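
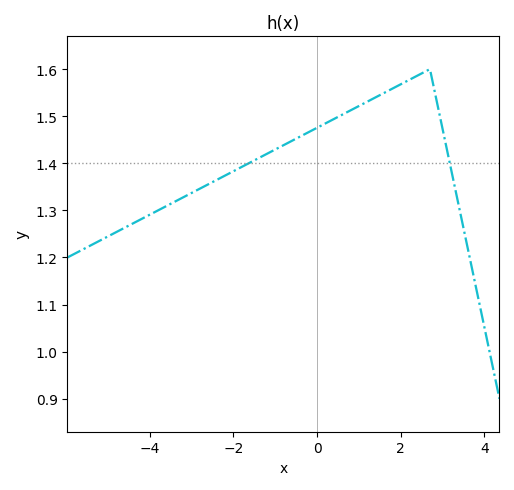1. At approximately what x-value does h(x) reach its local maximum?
2.7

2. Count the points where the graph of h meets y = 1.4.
2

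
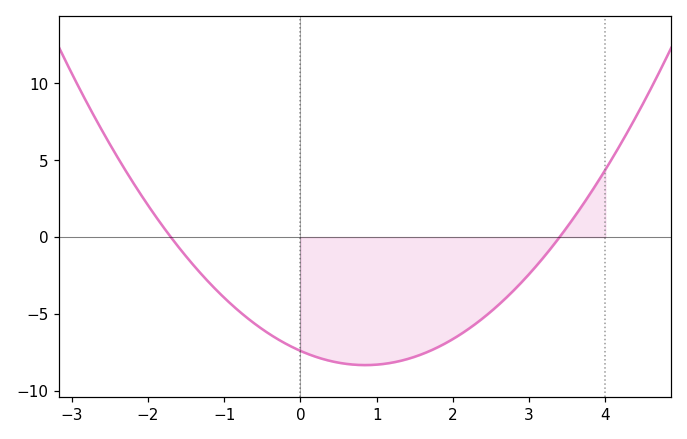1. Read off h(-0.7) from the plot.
-5.25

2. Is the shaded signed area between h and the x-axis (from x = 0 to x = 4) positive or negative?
negative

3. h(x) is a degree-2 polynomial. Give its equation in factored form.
y = 1.28(x + 1.7)(x - 3.4)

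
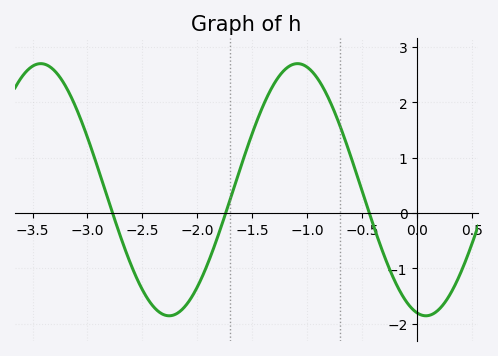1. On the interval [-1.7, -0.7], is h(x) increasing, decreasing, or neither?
neither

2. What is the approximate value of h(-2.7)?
-0.424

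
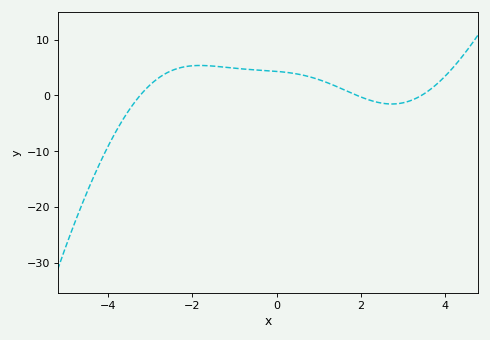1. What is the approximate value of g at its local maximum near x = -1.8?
5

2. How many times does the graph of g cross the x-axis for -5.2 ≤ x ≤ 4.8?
3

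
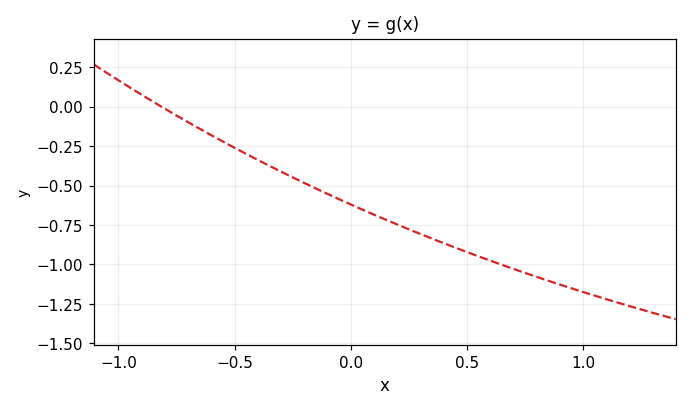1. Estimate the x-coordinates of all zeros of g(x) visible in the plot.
-0.8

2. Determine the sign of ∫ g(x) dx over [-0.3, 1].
negative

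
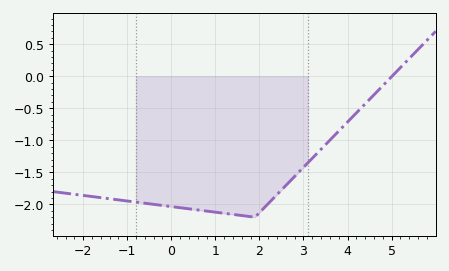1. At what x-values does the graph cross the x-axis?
5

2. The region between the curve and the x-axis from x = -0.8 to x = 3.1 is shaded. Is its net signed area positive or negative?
negative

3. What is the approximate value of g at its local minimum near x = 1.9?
-2.2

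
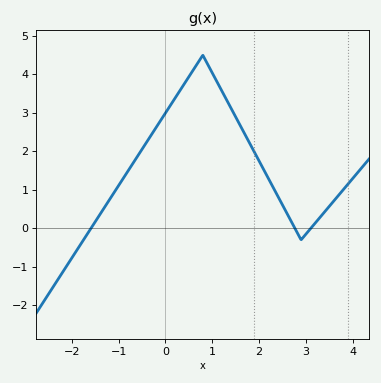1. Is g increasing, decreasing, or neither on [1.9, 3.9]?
neither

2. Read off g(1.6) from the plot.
2.67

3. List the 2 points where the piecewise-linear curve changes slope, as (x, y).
(0.8, 4.5); (2.9, -0.3)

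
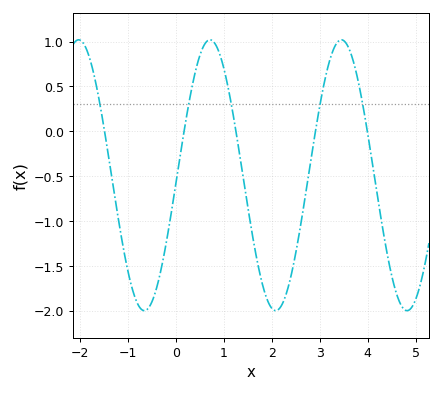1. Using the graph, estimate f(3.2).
0.8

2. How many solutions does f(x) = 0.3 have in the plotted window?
5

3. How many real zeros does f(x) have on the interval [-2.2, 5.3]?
5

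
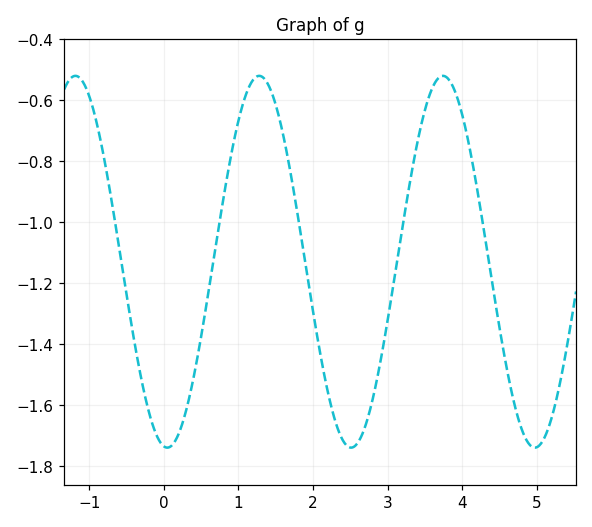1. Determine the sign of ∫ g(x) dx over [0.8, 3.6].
negative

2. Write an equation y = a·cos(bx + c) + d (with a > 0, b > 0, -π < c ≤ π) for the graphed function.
y = 0.61cos(2.55x + 3.02) - 1.13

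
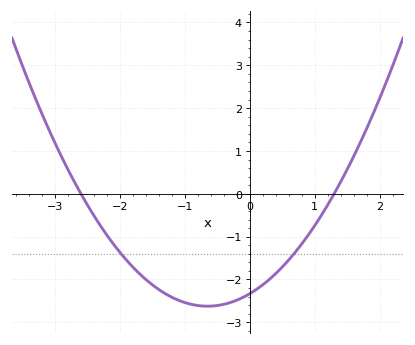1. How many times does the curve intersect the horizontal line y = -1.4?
2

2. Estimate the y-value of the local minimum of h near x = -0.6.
-2.6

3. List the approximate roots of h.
-2.6, 1.3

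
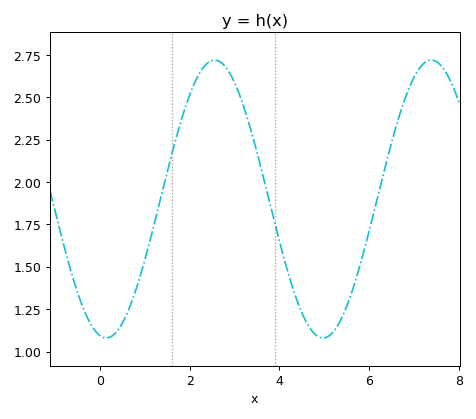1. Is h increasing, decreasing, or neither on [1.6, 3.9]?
neither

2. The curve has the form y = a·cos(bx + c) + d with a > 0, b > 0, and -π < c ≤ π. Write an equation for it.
y = 0.82cos(1.3x + 2.96) + 1.9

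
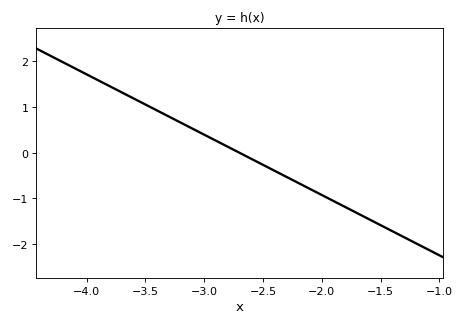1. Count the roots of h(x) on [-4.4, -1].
1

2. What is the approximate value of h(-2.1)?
-0.8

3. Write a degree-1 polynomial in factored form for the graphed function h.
y = -1.32(x + 2.7)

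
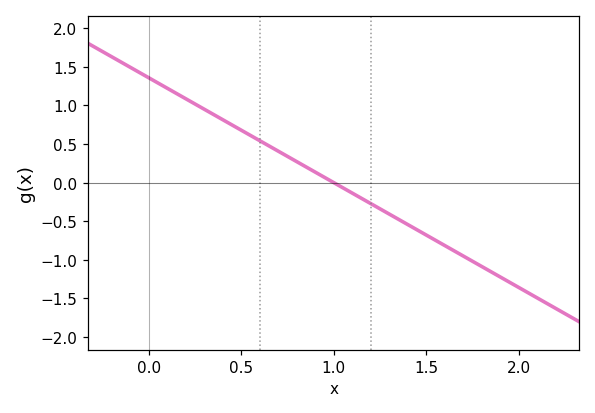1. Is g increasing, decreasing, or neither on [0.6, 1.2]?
decreasing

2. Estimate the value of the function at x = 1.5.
-0.68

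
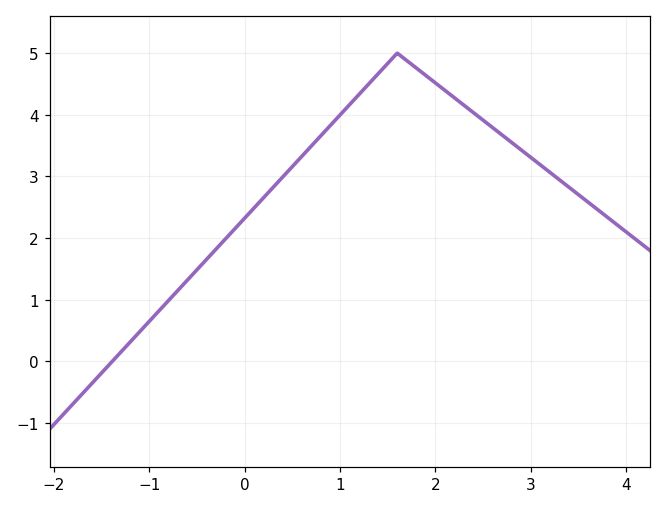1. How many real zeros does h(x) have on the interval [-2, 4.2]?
1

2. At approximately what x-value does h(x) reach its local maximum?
1.6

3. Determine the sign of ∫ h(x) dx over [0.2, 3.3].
positive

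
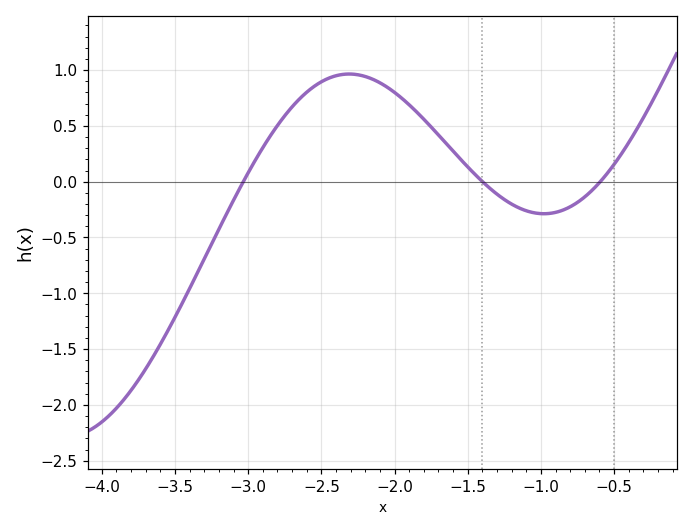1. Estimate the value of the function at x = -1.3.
-0.112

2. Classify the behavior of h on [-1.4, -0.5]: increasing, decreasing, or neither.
neither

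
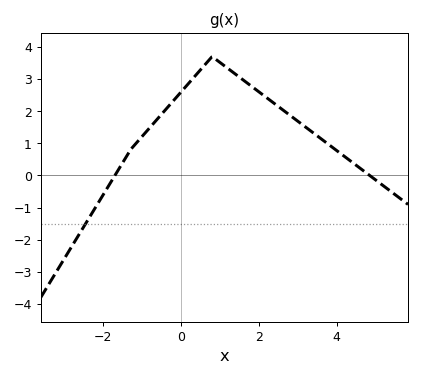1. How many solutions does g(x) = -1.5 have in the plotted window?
1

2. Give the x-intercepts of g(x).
-1.8, 4.8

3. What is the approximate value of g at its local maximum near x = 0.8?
3.7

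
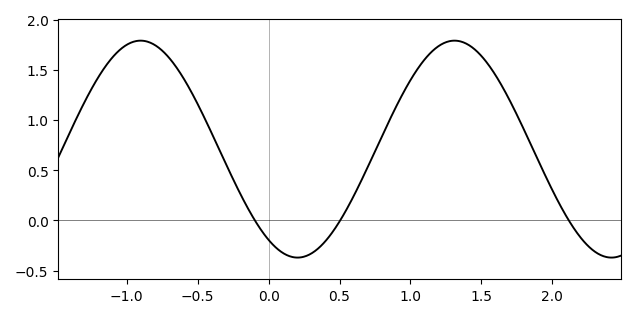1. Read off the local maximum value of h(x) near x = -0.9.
1.79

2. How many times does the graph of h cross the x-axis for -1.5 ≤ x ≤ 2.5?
3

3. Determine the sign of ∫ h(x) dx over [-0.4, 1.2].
positive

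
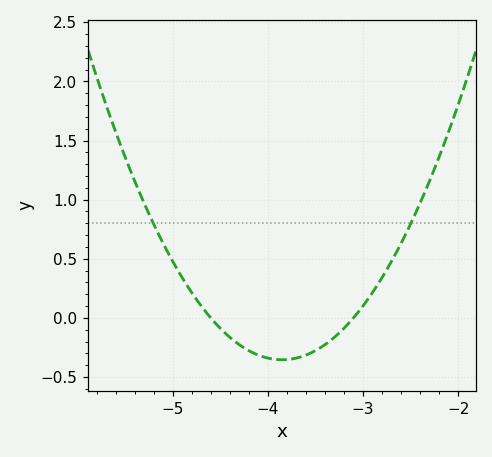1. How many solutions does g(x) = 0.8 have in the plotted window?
2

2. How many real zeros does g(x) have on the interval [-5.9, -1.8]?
2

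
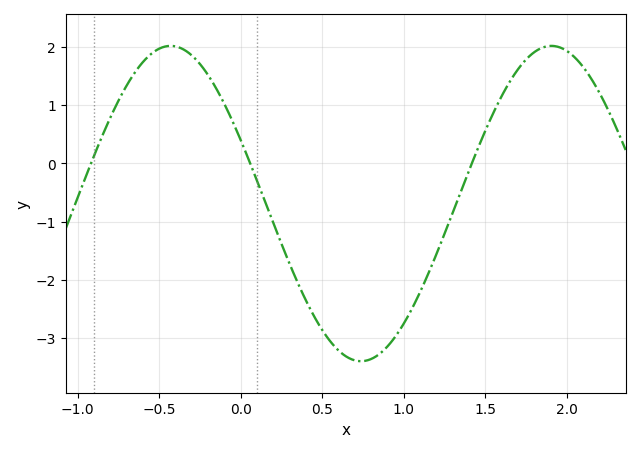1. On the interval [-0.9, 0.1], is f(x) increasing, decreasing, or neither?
neither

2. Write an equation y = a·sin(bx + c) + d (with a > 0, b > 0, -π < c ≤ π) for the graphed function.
y = 2.71sin(2.7x + 2.7) - 0.69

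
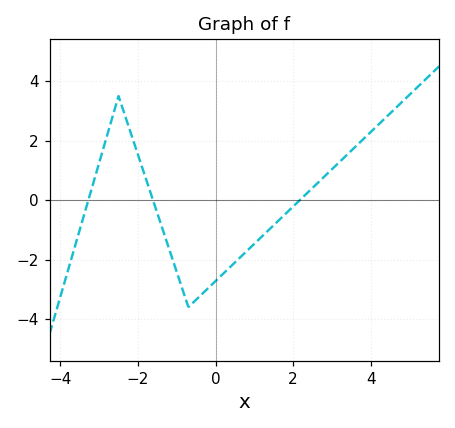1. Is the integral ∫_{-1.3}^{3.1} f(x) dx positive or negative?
negative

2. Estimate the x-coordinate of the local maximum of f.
-2.5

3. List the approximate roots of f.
-3.28, -1.61, 2.17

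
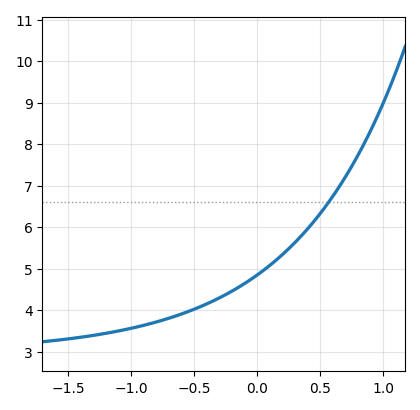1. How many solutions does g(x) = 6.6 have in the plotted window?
1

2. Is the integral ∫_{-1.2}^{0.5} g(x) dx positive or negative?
positive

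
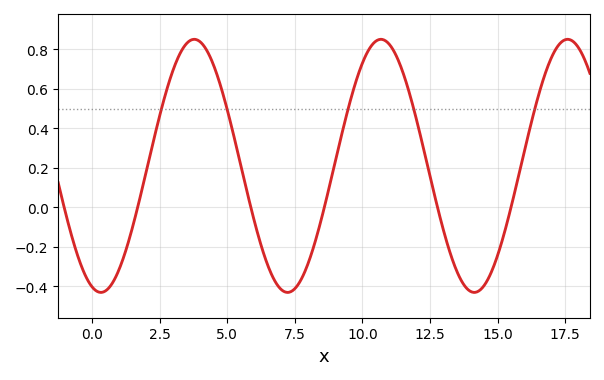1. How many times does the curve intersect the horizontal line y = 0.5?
5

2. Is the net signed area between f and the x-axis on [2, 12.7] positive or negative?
positive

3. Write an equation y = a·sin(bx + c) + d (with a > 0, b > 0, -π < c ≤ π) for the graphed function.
y = 0.64sin(0.91x - 1.9) + 0.21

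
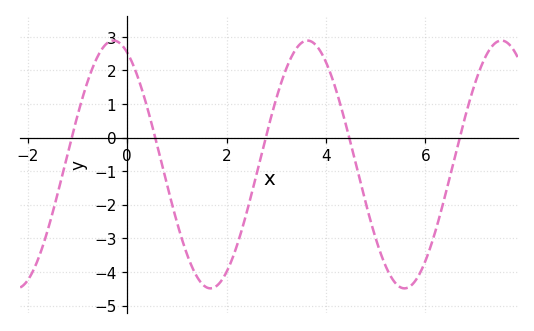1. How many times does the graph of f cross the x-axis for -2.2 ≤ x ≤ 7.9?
5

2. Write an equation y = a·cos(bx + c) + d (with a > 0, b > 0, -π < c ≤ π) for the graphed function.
y = 3.69cos(1.61x + 0.442) - 0.8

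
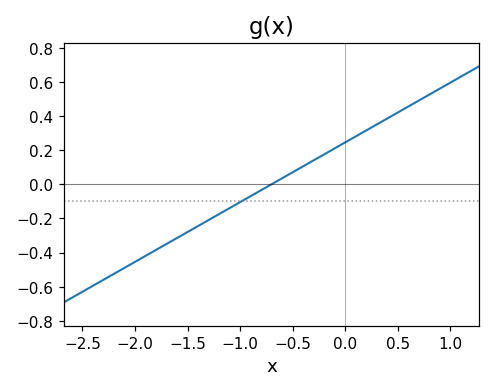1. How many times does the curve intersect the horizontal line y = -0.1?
1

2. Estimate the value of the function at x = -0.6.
0.04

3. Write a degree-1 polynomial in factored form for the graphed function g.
y = 0.35(x + 0.7)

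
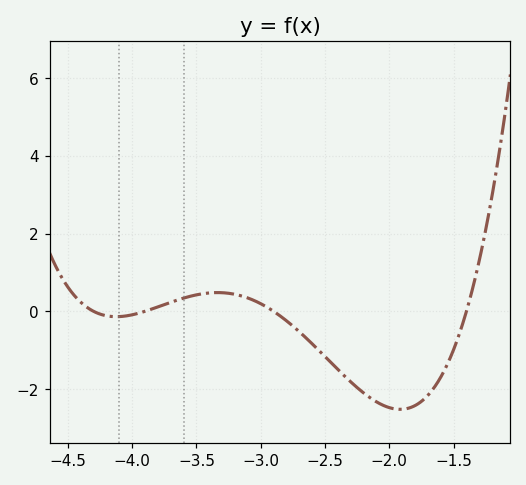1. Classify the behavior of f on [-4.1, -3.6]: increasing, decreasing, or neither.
increasing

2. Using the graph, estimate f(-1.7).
-2.16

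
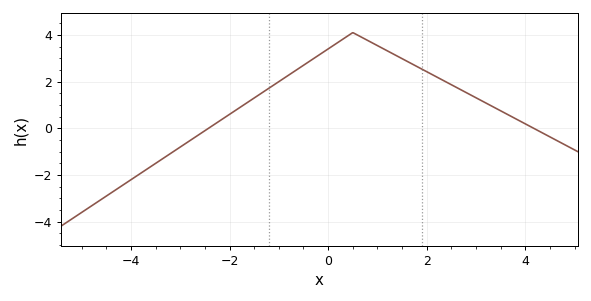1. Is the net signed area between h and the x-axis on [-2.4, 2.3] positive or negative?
positive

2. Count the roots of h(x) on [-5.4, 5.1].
2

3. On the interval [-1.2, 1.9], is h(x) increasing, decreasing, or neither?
neither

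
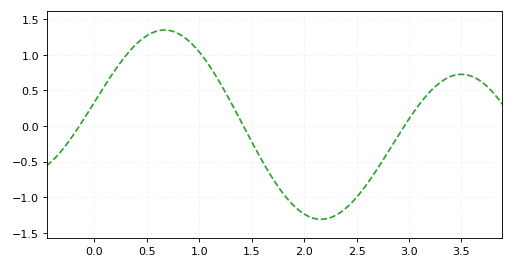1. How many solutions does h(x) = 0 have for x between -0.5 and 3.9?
3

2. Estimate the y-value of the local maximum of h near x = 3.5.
0.726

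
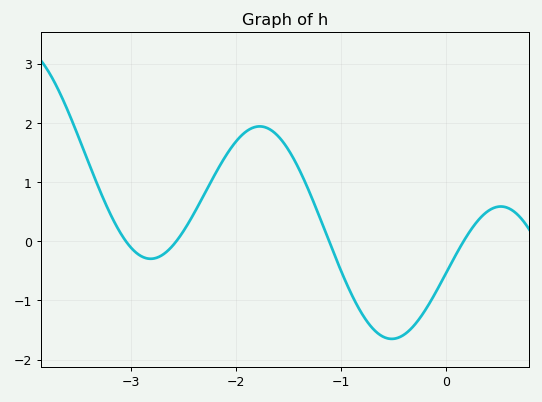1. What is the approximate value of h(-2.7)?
-0.231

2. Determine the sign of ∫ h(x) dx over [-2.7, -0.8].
positive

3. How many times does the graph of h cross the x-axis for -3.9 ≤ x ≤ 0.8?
4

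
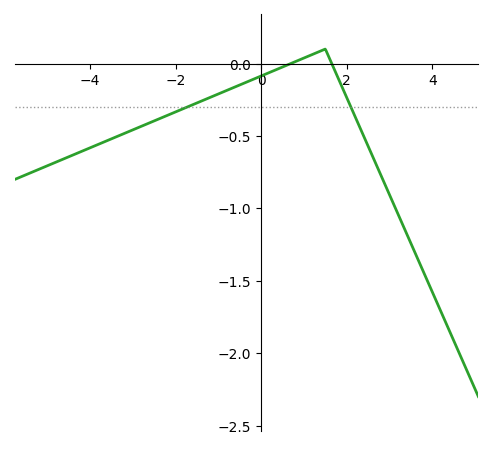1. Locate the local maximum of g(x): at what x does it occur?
1.4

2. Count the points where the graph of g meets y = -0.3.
2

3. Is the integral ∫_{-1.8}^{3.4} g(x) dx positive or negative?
negative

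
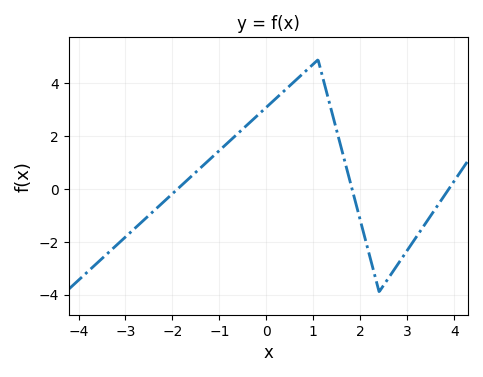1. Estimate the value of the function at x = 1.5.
2.2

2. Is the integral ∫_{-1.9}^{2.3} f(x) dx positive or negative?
positive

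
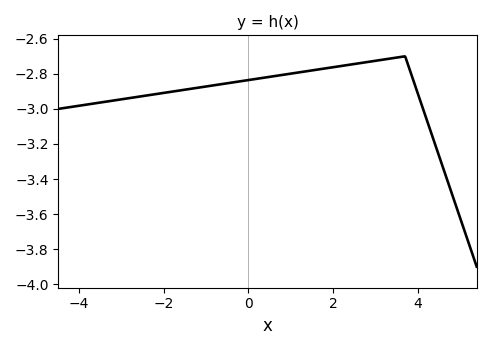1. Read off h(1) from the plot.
-2.8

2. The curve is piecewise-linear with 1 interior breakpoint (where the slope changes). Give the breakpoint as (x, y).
(3.7, -2.7)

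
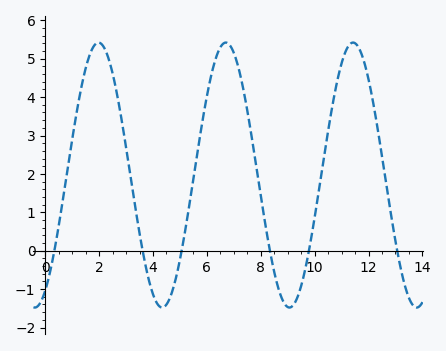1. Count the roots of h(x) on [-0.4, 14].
6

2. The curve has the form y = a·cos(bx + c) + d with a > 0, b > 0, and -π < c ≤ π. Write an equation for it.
y = 3.45cos(1.33x - 2.63) + 1.97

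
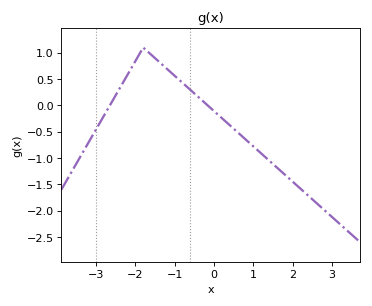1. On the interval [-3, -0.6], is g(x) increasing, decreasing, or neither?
neither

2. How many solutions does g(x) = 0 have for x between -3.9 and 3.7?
2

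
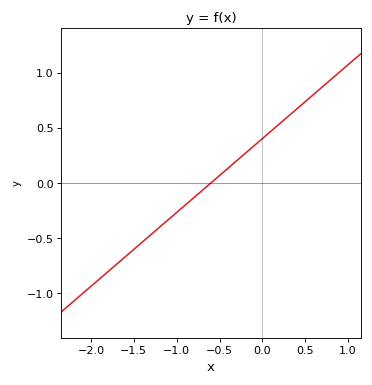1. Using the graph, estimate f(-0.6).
0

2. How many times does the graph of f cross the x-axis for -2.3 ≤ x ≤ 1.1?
1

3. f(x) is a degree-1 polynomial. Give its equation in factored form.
y = 0.67(x + 0.6)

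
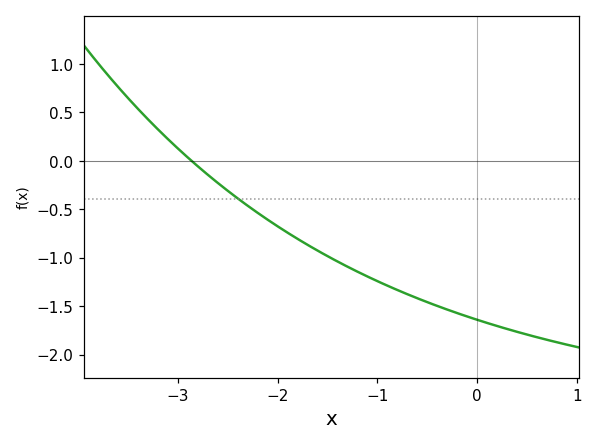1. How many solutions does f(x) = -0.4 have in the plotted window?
1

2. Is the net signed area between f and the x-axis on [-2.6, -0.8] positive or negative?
negative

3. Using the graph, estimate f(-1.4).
-1.05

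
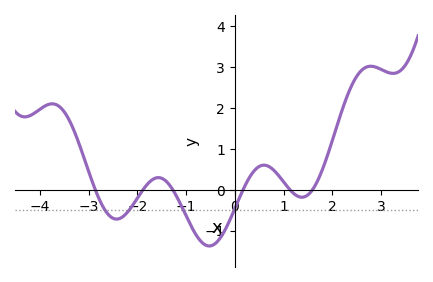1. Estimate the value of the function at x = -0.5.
-1.4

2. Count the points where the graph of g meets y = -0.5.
4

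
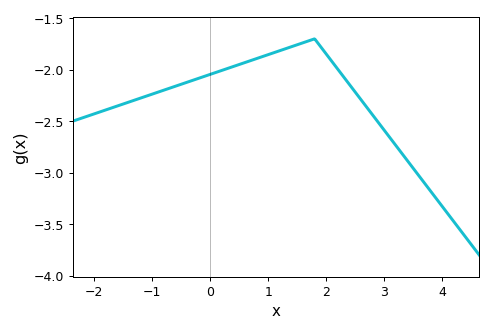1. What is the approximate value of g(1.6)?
-1.74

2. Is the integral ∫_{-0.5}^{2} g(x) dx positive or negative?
negative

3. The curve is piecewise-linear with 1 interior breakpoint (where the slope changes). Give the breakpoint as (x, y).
(1.8, -1.7)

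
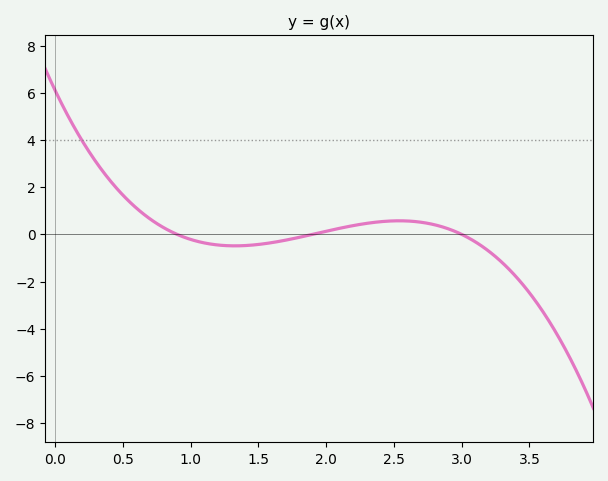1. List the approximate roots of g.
0.9, 1.9, 3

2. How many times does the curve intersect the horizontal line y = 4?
1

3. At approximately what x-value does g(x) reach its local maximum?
2.54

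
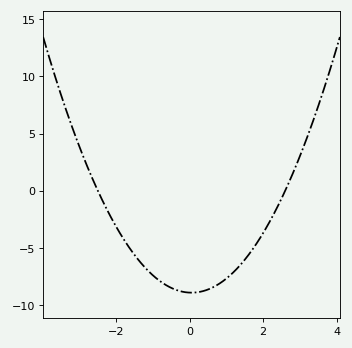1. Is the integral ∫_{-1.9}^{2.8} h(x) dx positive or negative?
negative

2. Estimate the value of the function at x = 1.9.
-4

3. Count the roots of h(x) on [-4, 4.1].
2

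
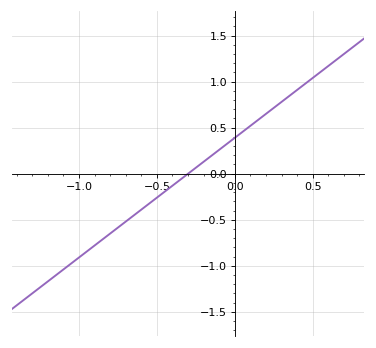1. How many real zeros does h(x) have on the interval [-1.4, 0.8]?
1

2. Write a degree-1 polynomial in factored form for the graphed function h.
y = 1.3(x + 0.3)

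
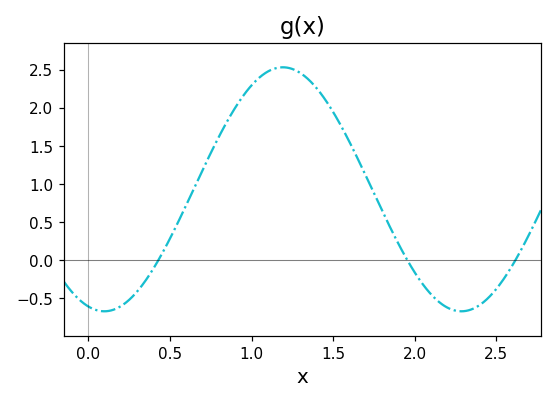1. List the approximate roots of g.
0.428, 1.96, 2.62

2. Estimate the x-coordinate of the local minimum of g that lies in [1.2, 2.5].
2.29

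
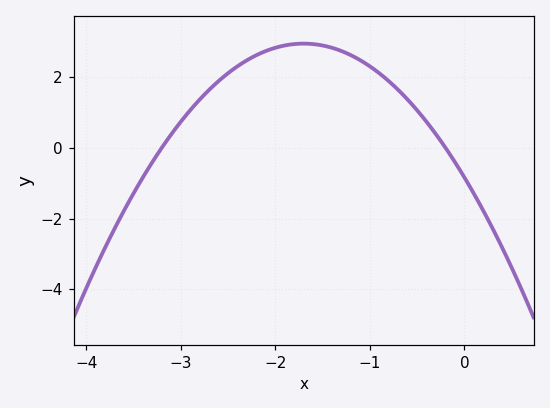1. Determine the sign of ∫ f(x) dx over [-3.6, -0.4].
positive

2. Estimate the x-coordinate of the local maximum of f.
-1.7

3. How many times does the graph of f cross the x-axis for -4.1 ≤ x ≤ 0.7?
2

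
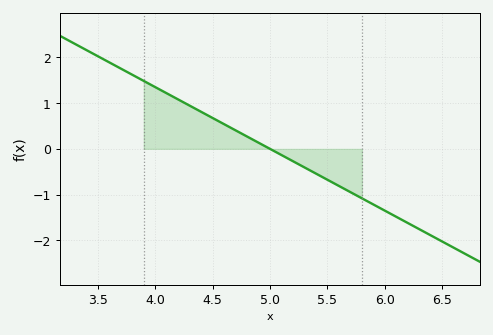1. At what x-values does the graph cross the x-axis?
5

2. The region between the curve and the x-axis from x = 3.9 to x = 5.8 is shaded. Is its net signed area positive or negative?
positive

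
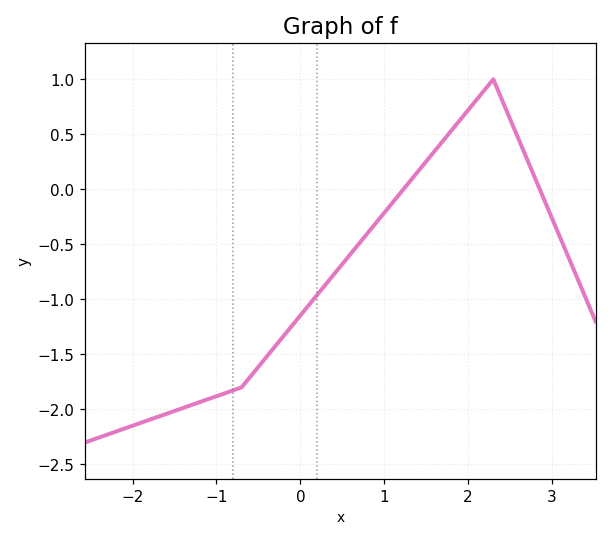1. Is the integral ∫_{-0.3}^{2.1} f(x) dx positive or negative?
negative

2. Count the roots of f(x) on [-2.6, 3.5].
2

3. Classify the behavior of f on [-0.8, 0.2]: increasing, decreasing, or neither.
increasing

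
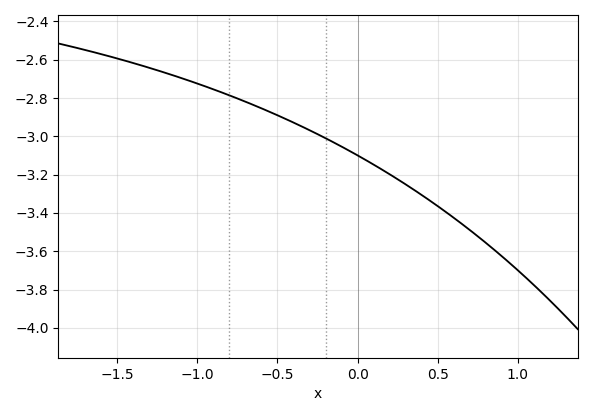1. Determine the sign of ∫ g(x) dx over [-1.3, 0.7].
negative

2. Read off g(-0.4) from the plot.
-2.93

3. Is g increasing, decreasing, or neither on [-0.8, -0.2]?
decreasing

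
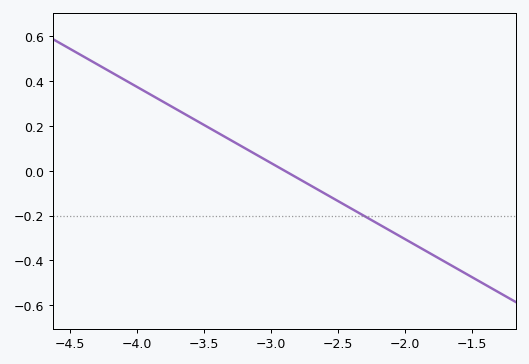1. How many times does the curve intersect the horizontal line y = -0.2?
1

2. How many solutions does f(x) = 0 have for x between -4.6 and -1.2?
1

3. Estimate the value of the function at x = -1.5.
-0.476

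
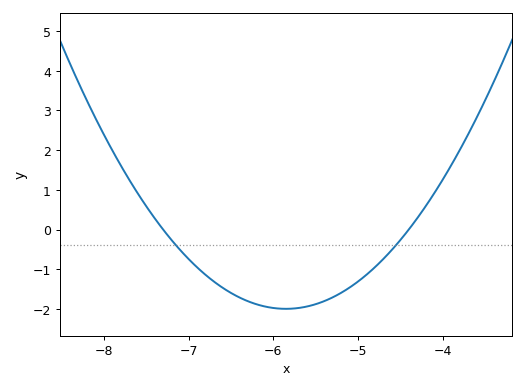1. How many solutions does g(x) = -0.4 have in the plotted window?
2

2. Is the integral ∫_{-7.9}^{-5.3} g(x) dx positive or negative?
negative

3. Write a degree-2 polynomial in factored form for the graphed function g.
y = 0.95(x + 7.3)(x + 4.4)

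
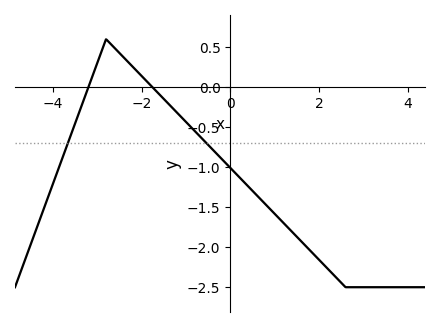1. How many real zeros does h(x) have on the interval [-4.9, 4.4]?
2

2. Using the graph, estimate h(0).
-1.01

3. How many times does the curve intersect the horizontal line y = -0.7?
2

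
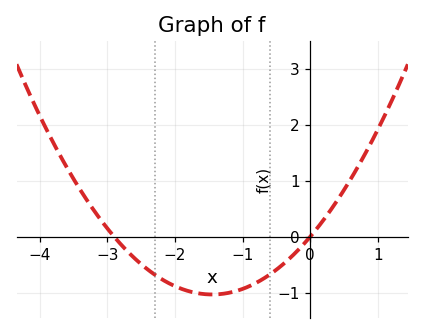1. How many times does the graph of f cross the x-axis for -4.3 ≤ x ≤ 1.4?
2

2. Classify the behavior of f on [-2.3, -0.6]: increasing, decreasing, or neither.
neither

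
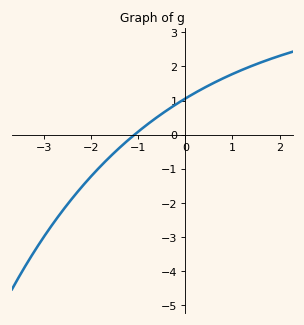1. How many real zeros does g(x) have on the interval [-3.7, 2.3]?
1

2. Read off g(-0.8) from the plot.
0.309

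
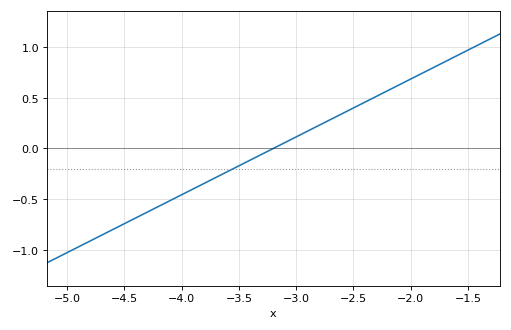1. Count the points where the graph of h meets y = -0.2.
1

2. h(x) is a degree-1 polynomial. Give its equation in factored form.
y = 0.57(x + 3.2)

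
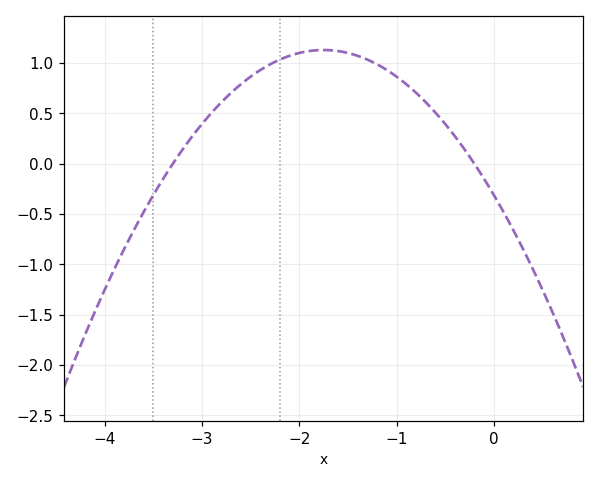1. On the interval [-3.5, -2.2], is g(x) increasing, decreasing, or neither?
increasing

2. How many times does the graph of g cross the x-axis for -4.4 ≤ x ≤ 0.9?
2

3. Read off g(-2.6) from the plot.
0.79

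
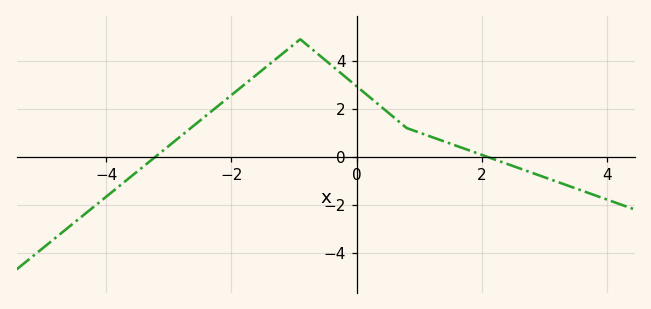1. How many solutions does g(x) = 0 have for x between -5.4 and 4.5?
2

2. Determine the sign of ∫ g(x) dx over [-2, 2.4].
positive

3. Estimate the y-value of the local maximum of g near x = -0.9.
4.8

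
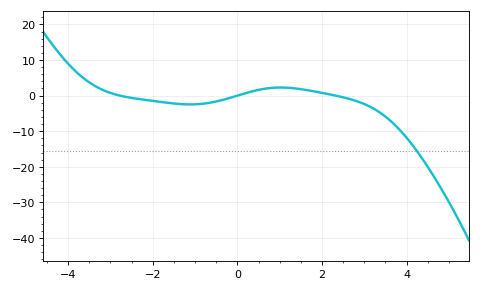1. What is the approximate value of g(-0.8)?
-2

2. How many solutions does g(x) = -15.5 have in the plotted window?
1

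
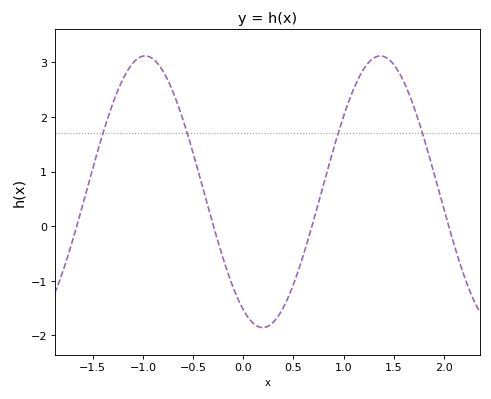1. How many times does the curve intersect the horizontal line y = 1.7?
4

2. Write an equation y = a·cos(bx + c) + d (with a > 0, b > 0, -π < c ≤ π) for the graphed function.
y = 2.49cos(2.68x + 2.62) + 0.63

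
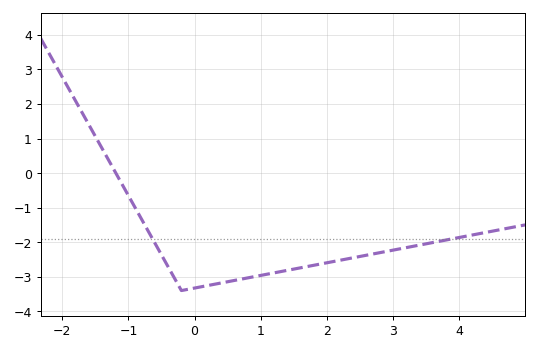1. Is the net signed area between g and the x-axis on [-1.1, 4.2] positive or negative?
negative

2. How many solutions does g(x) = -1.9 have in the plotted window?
2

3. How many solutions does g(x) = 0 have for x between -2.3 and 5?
1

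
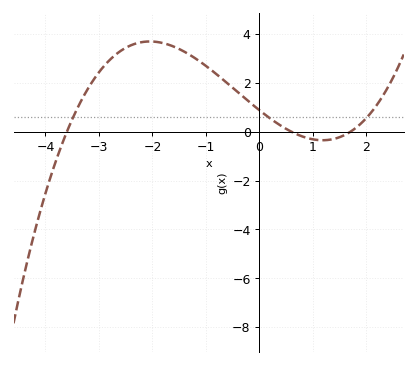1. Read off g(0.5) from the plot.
0.2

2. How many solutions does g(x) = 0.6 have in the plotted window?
3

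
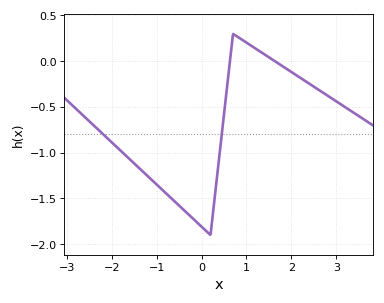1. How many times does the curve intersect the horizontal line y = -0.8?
2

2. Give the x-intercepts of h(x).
0.6, 1.6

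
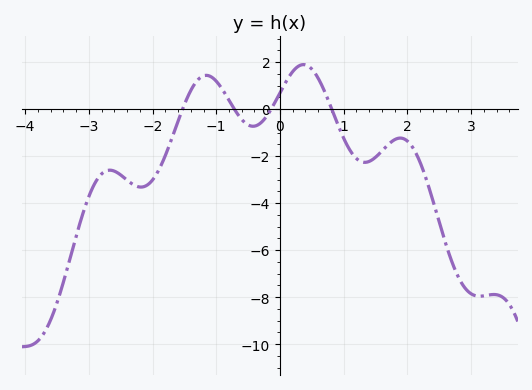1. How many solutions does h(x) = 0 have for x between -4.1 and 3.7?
4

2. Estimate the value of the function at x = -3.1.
-4.4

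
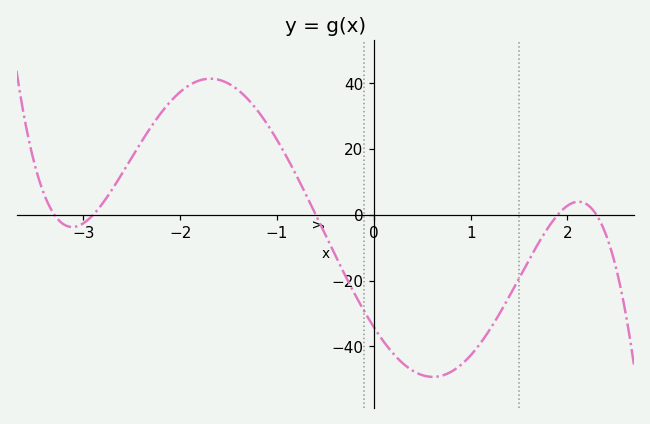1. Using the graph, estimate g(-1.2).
32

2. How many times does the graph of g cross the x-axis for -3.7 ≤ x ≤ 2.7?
5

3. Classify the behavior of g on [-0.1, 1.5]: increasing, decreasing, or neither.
neither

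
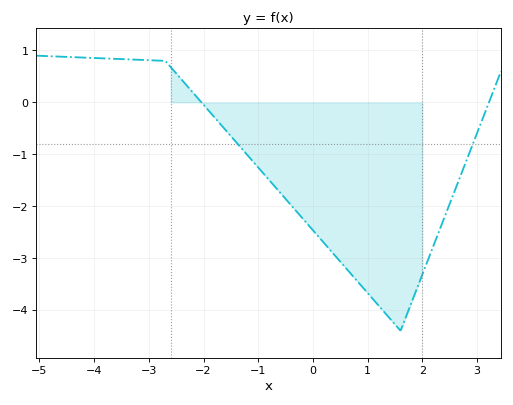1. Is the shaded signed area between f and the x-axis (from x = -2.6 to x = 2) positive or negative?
negative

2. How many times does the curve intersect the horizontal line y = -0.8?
2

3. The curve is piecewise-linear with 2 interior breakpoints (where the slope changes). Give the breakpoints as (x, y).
(-2.7, 0.8); (1.6, -4.4)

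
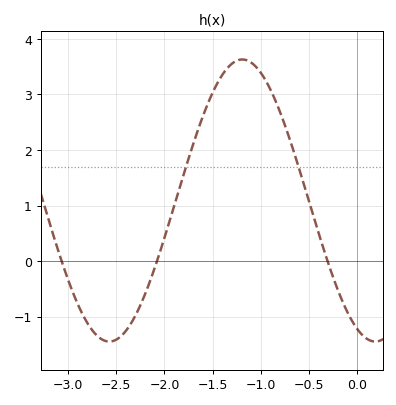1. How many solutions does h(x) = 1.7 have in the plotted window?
2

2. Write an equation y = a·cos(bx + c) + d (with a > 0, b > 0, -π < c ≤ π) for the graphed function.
y = 2.54cos(2.3x + 2.7) + 1.09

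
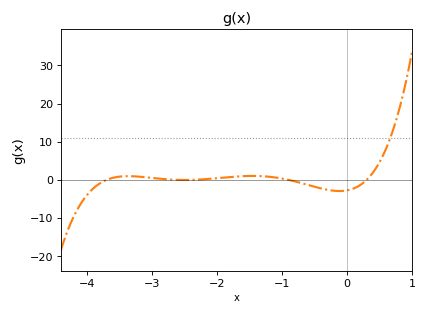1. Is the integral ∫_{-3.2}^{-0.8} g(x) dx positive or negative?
positive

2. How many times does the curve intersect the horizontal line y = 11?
1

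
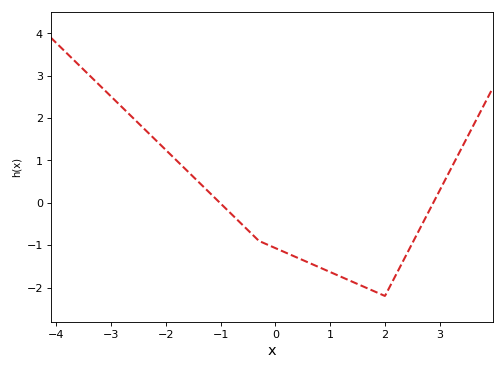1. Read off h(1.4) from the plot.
-1.9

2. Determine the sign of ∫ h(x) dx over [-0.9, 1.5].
negative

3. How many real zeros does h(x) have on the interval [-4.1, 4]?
2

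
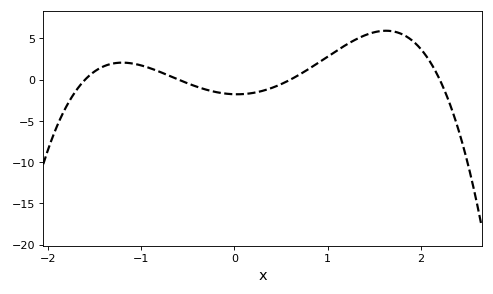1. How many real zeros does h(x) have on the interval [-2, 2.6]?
4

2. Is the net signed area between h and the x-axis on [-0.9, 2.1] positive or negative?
positive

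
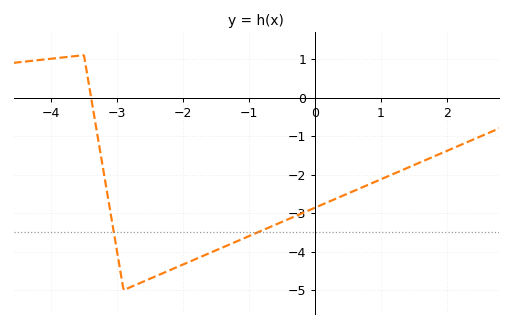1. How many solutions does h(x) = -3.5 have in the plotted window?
2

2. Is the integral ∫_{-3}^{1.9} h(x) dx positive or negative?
negative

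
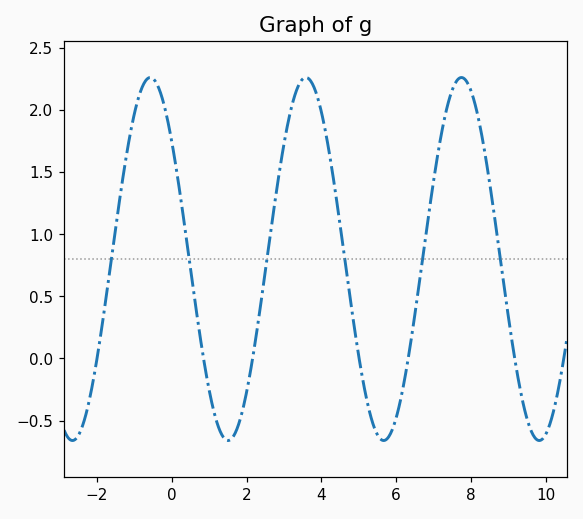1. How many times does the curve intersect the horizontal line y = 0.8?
6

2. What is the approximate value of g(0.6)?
0.5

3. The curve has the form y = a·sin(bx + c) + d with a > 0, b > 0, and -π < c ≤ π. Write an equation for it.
y = 1.46sin(1.5x + 2.4) + 0.8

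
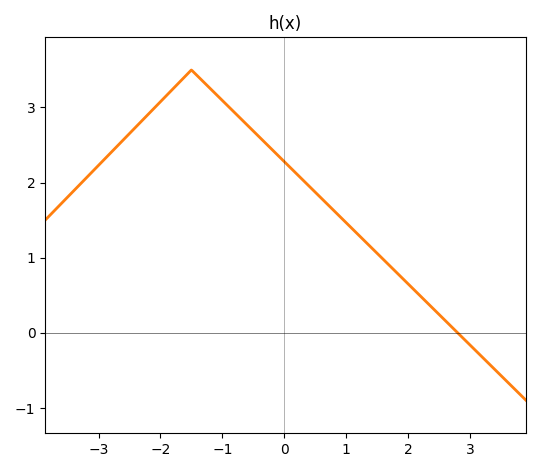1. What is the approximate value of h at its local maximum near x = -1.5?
3.5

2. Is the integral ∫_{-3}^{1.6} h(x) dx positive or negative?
positive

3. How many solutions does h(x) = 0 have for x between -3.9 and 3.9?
1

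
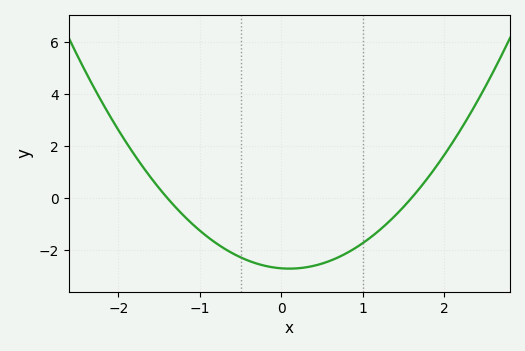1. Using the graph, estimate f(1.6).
0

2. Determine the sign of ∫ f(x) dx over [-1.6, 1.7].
negative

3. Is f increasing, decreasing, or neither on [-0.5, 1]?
neither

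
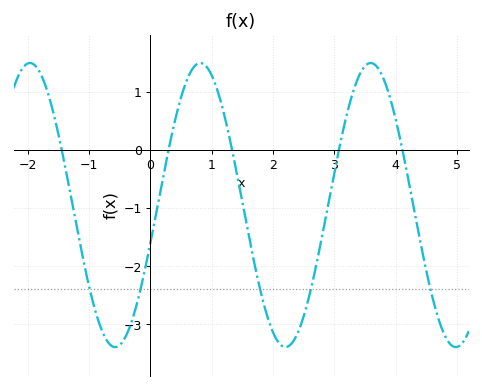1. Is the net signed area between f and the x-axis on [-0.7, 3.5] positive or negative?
negative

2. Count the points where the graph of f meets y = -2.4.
5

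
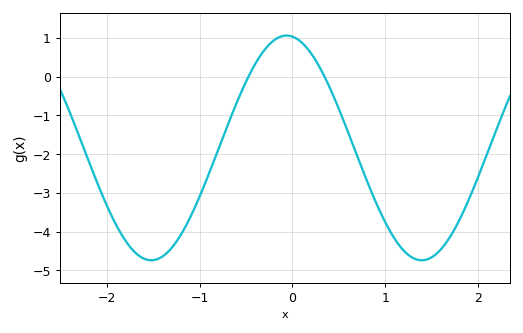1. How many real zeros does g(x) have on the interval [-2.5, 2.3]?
2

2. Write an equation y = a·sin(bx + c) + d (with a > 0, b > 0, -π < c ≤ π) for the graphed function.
y = 2.9sin(2.16x + 1.71) - 1.84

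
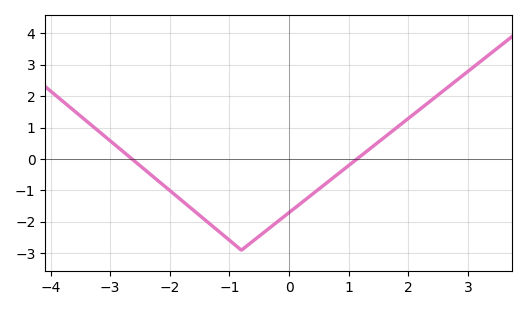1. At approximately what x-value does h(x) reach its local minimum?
-0.8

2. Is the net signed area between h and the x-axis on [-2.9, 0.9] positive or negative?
negative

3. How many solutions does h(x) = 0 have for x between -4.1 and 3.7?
2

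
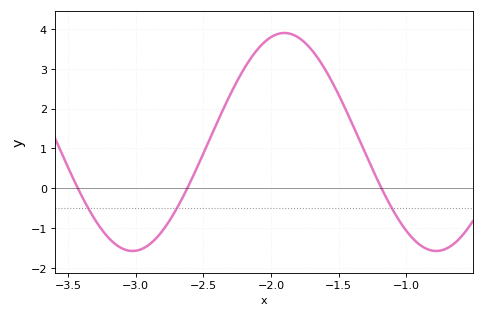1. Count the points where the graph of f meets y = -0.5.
3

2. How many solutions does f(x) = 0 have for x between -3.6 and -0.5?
3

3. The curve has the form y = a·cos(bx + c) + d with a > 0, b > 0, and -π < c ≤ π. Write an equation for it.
y = 2.74cos(2.8x - 0.962) + 1.16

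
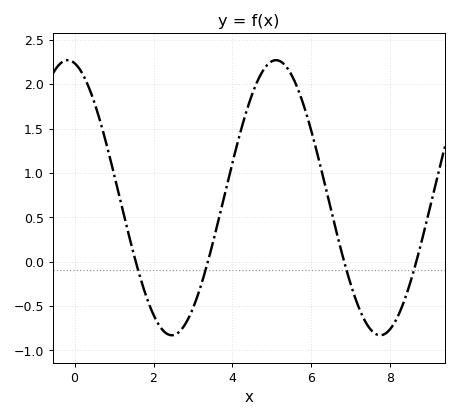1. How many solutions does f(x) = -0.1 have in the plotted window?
4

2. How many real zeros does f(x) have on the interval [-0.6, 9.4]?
4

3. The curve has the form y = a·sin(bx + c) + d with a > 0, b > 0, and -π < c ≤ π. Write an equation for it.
y = 1.55sin(1.2x + 1.8) + 0.72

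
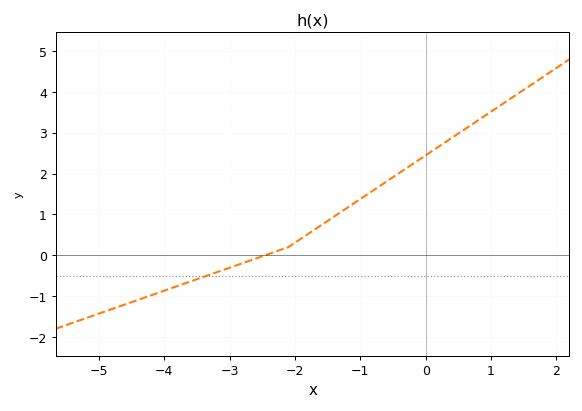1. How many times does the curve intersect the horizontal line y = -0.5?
1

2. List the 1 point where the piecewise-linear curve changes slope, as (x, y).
(-2.1, 0.2)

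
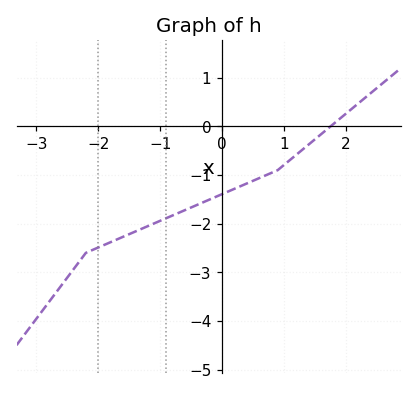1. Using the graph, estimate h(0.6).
-1.06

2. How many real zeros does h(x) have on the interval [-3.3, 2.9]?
1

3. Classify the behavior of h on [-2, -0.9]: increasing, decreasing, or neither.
increasing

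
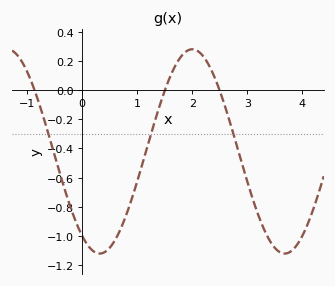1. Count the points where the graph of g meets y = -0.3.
3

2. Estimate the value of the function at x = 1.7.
0.18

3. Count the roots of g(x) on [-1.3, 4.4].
3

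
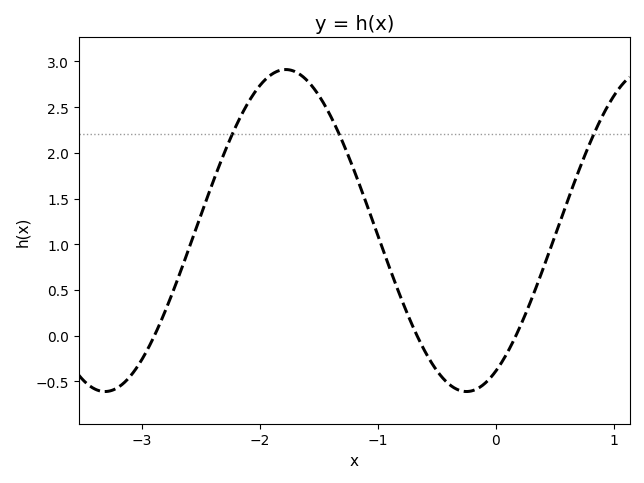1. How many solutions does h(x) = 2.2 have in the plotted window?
3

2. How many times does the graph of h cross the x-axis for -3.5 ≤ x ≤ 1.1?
3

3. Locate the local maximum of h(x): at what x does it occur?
-1.78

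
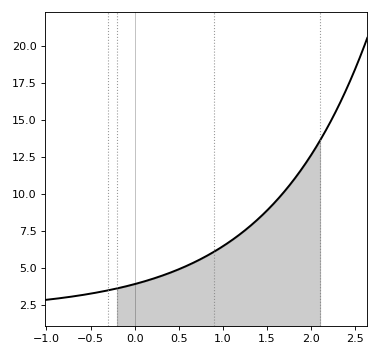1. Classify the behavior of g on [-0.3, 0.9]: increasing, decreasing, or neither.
increasing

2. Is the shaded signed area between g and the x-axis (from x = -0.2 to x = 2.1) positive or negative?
positive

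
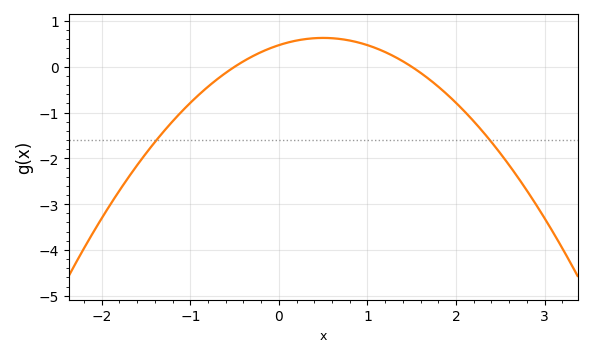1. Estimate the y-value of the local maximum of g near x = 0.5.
0.6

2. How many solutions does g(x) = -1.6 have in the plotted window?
2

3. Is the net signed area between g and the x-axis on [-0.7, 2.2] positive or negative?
positive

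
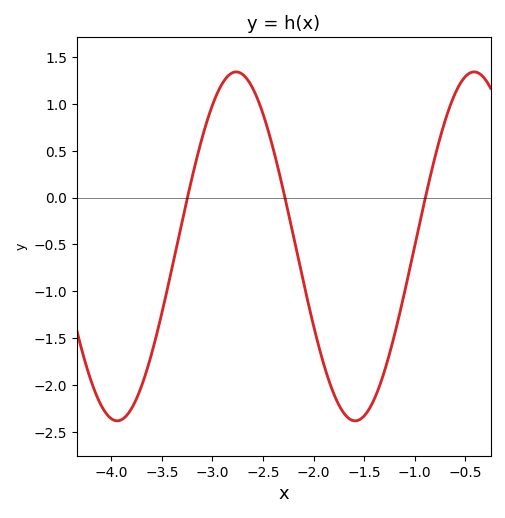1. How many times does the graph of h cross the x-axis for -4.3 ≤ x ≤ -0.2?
3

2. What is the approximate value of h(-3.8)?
-2.25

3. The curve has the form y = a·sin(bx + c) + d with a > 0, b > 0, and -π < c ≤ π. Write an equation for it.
y = 1.86sin(2.7x + 2.7) - 0.52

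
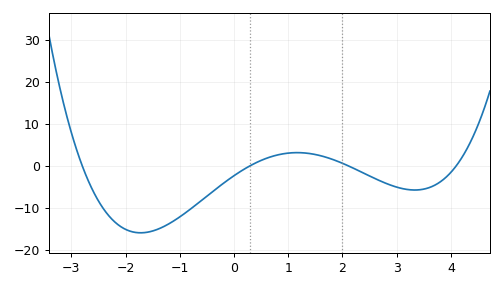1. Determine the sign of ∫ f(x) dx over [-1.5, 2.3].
negative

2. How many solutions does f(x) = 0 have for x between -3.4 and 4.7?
4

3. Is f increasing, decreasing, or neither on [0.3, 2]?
neither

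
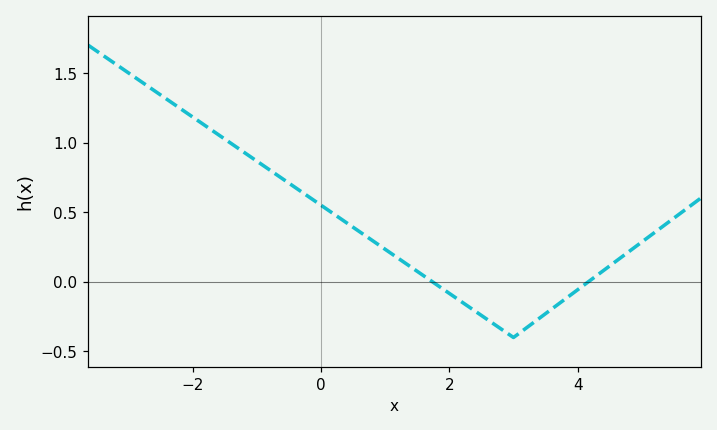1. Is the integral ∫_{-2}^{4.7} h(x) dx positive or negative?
positive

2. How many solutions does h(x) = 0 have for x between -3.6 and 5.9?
2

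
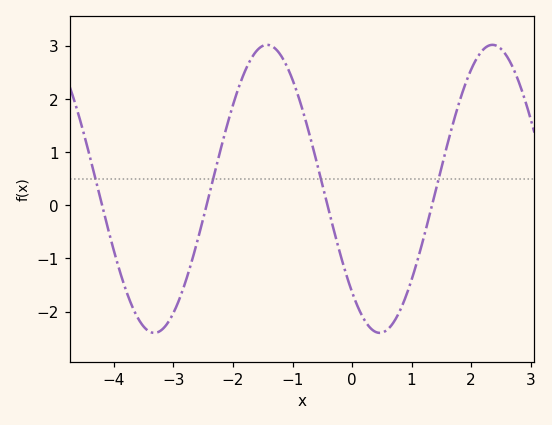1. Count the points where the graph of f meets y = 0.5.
4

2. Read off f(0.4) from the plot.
-2.38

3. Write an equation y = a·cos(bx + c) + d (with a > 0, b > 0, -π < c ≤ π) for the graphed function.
y = 2.71cos(1.66x + 2.37) + 0.31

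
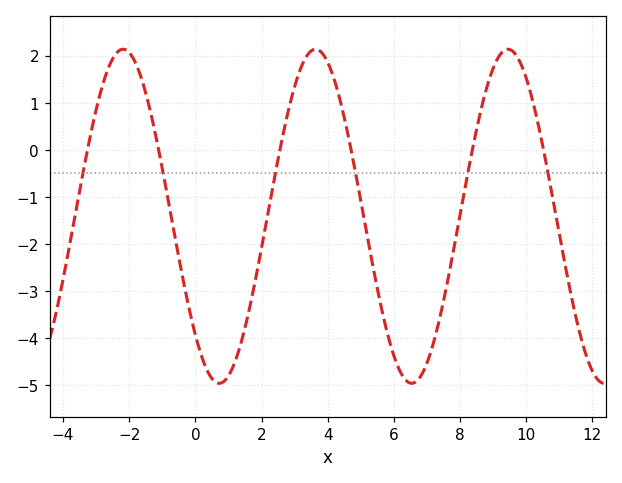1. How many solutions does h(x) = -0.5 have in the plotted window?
6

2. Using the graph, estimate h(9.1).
1.9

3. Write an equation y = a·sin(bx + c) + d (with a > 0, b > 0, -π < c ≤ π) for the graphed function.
y = 3.55sin(1.1x - 2.4) - 1.41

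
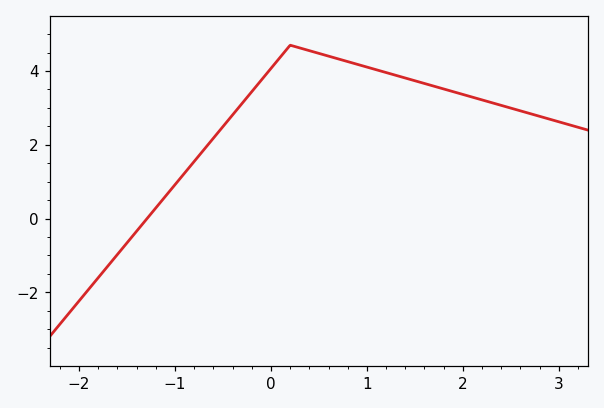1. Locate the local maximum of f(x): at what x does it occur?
0.2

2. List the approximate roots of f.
-1.29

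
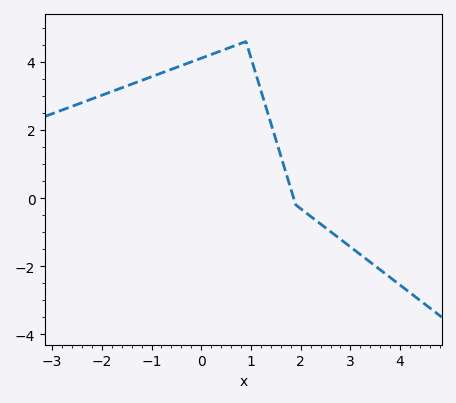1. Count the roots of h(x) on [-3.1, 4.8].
1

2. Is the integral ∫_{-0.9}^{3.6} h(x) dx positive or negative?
positive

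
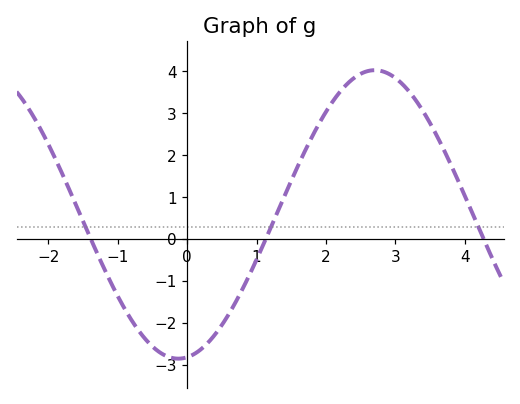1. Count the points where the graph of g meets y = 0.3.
3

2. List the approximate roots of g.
-1.4, 1.1, 4.3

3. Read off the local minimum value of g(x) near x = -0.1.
-2.8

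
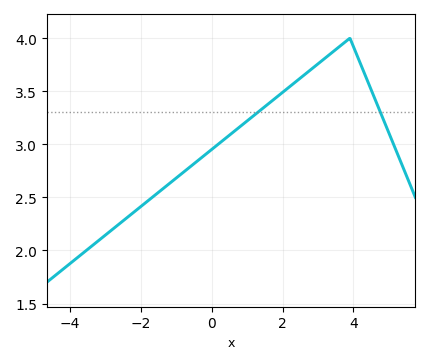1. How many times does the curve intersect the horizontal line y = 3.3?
2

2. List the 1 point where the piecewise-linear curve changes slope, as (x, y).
(3.9, 4)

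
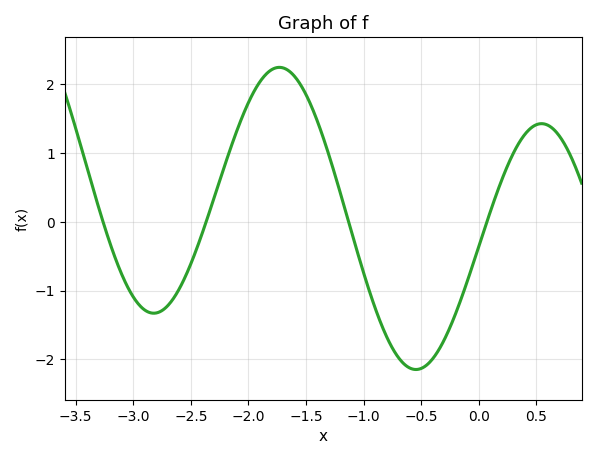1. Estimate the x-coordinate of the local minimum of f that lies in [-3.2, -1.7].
-2.8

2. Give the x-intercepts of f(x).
-3.3, -2.4, -1.1, 0.1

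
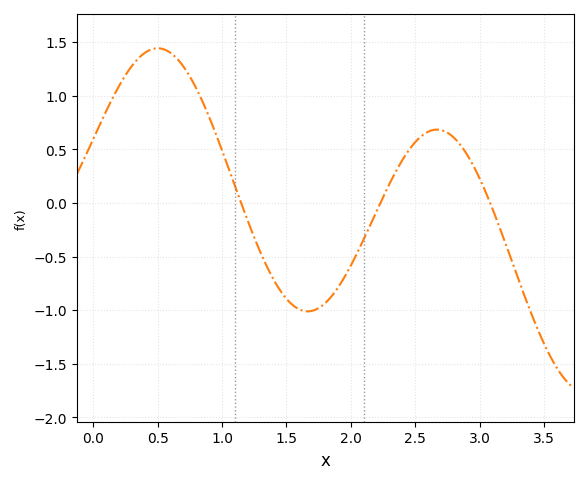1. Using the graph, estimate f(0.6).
1.4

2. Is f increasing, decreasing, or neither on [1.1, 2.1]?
neither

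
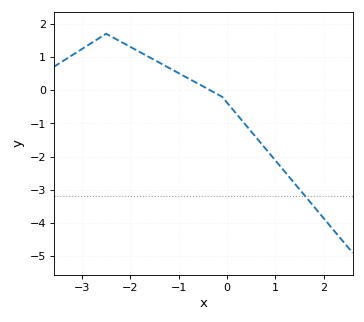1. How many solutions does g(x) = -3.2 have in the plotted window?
1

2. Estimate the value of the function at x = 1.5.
-3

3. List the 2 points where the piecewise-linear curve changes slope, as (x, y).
(-2.5, 1.7); (-0.1, -0.2)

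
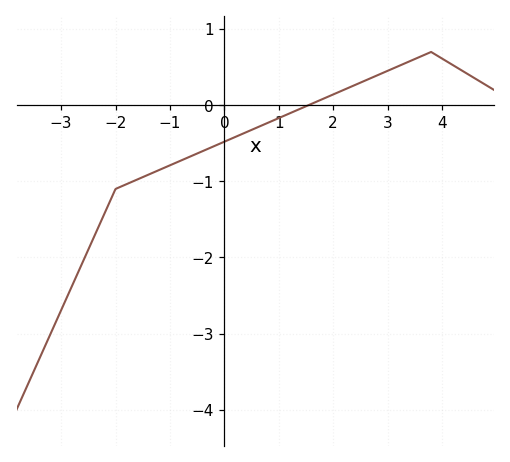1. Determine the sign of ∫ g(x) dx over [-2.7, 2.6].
negative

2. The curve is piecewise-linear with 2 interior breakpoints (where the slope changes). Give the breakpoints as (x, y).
(-2, -1.1); (3.8, 0.7)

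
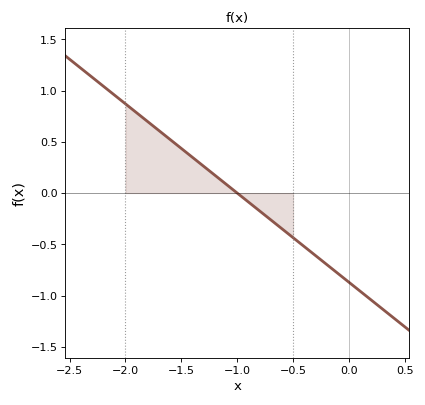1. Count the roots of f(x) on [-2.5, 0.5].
1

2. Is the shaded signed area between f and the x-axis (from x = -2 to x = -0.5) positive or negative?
positive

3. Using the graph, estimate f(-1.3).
0.25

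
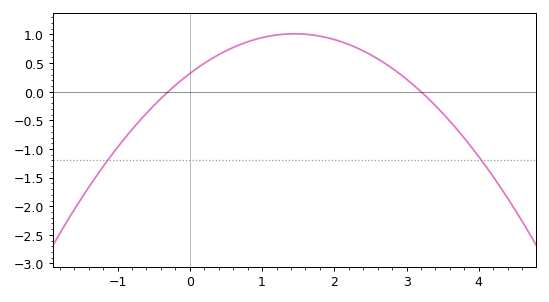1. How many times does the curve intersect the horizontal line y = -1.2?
2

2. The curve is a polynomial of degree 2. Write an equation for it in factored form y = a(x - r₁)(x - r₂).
y = -0.33(x + 0.3)(x - 3.2)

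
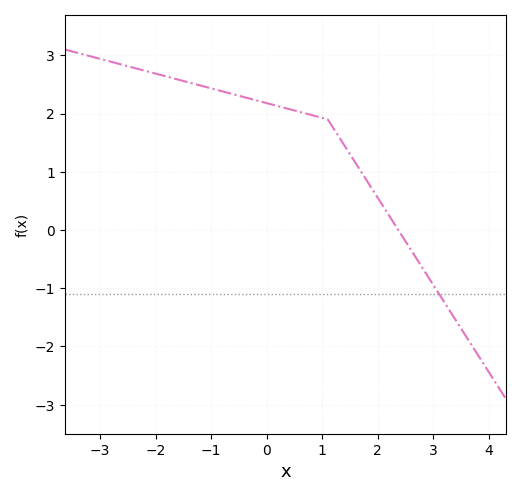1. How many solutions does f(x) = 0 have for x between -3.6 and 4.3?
1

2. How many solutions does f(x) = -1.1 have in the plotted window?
1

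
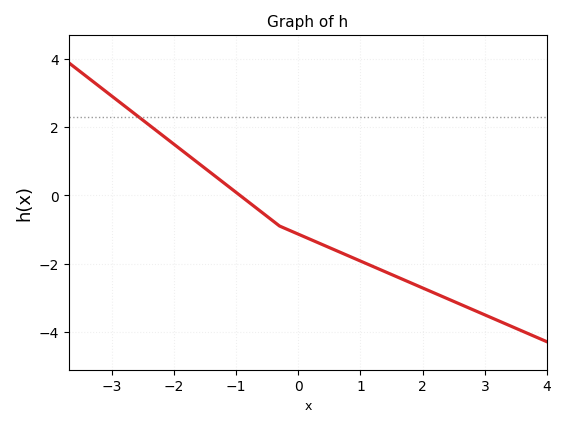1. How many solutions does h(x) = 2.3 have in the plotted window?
1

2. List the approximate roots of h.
-1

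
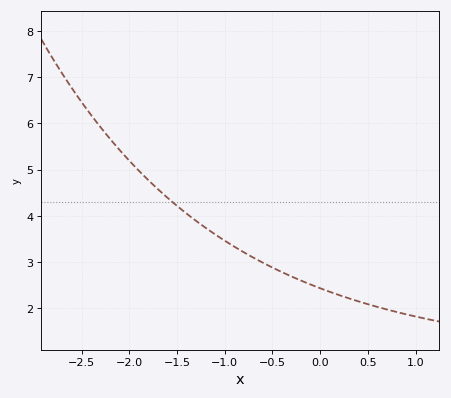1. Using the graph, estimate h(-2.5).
6.46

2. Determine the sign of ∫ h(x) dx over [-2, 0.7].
positive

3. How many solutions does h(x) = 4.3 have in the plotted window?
1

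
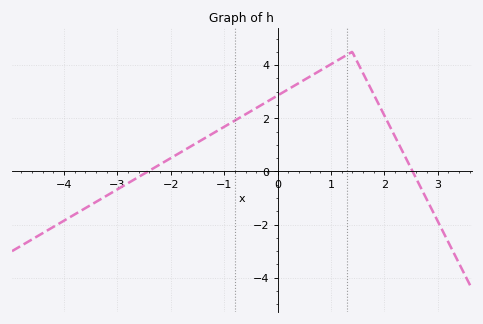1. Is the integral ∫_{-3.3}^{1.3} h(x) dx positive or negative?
positive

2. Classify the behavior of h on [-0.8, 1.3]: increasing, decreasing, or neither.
increasing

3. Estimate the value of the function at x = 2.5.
0.2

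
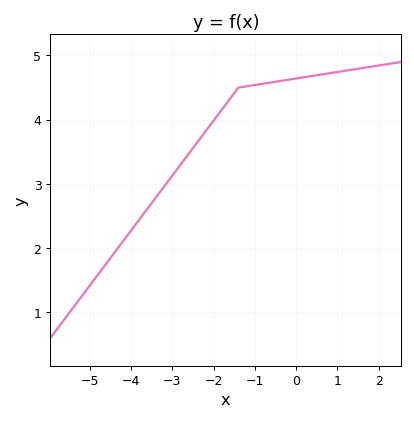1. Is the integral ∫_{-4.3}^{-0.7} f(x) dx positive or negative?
positive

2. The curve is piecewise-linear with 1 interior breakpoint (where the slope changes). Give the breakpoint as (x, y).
(-1.4, 4.5)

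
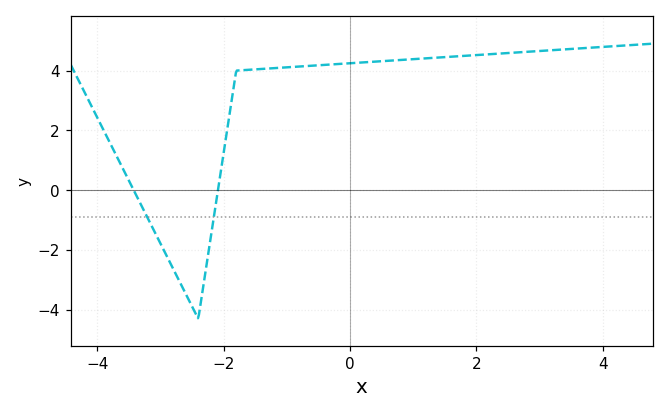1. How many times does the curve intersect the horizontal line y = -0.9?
2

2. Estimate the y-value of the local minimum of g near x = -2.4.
-4.29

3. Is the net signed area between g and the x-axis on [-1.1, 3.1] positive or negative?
positive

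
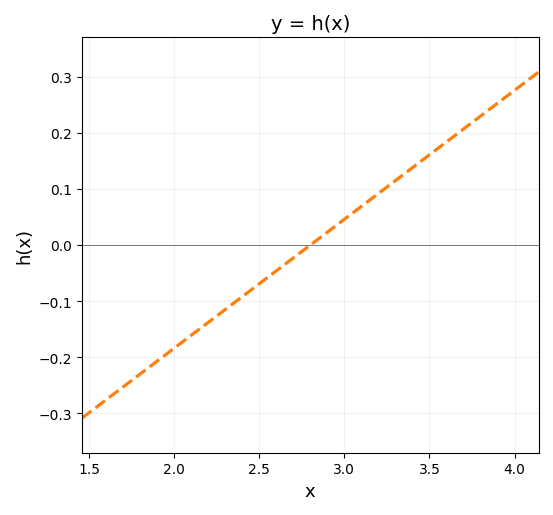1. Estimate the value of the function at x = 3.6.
0.18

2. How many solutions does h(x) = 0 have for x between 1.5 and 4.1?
1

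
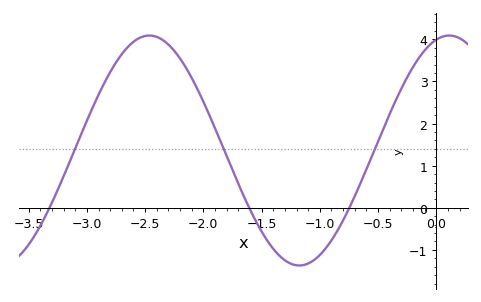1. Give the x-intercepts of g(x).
-3.32, -1.61, -0.746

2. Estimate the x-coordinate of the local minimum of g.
-1.18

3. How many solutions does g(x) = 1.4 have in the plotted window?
3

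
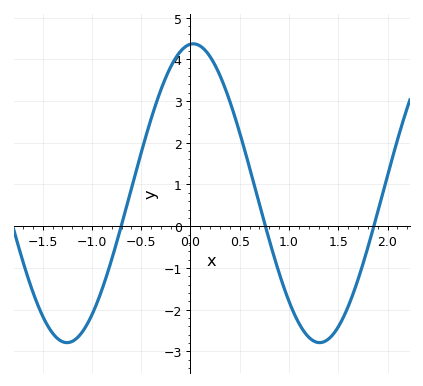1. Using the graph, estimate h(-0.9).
-1.53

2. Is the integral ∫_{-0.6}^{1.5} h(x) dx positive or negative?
positive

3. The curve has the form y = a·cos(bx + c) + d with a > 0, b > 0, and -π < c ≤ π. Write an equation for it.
y = 3.58cos(2.45x - 0.07) + 0.79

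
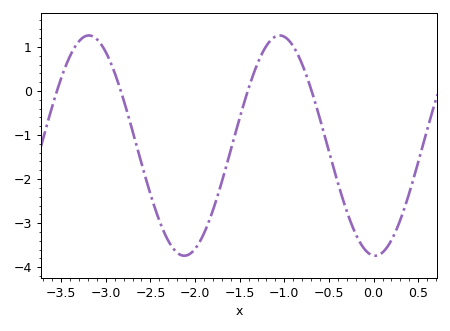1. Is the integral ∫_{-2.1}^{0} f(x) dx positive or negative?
negative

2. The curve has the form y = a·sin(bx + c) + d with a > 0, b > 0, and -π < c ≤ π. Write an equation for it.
y = 2.5sin(2.9x - 1.6) - 1.24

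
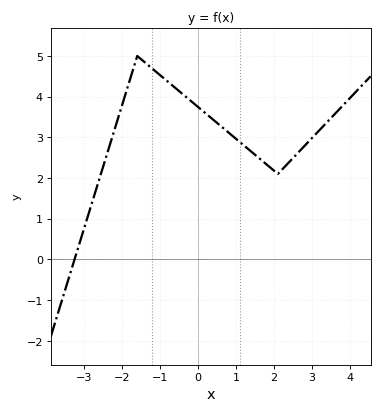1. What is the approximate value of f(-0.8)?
4.4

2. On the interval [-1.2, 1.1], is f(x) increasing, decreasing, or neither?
decreasing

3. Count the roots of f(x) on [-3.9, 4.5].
1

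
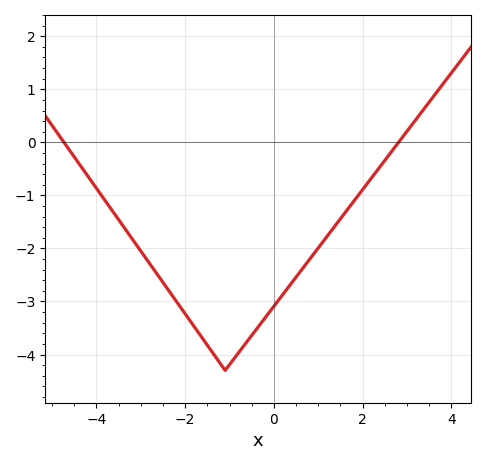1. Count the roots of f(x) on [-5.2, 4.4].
2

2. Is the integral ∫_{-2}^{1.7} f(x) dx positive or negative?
negative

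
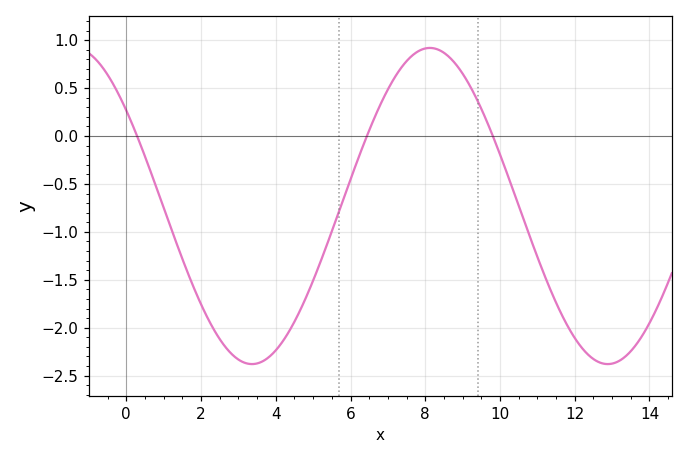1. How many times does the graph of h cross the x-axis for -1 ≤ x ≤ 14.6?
3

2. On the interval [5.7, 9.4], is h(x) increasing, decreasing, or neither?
neither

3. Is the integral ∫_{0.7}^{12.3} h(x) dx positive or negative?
negative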